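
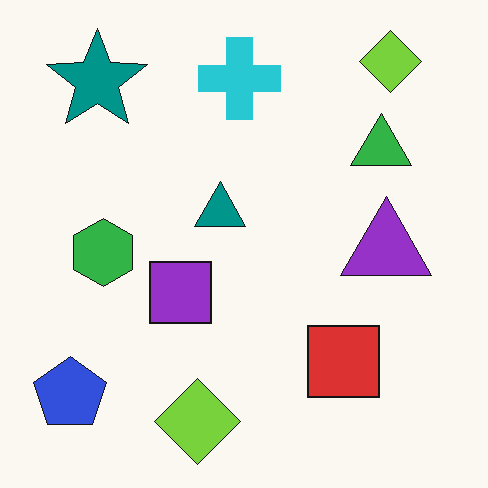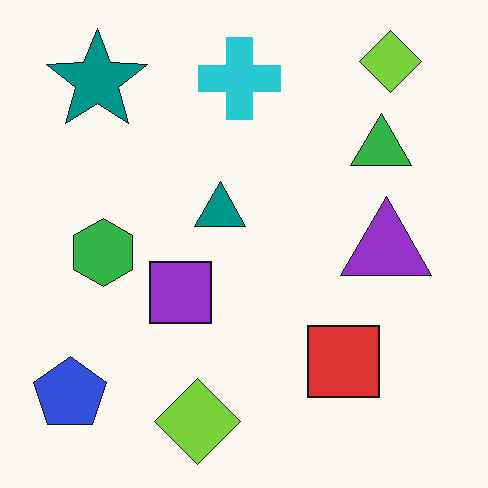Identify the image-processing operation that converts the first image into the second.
It was given moderate JPEG compression.

Blocky 8×8 compression artifacts appear around shape edges and the flat background shows ringing — characteristic JPEG degradation.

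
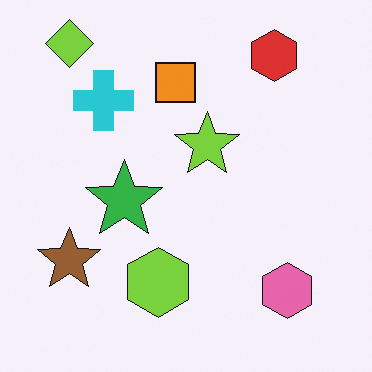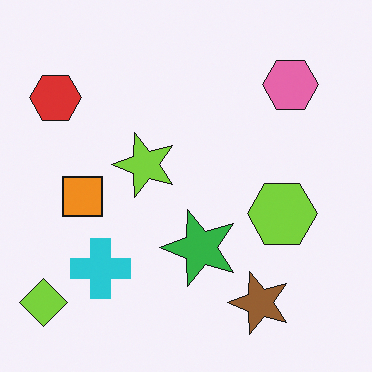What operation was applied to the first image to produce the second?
This is the original image rotated 90° counter-clockwise.

The lime diamond sits in the top-left of the first image and the bottom-left of the second — consistent with a whole-image 90° counter-clockwise rotation.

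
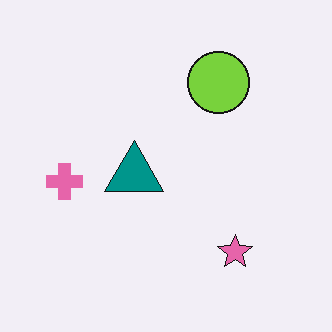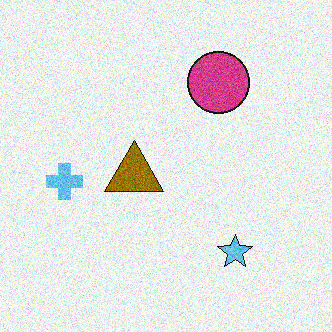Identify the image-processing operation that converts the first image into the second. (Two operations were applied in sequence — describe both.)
The transformation is: hue-shifted through roughly half the color wheel, then degraded with visible gaussian noise.

Every shape's color has rotated by the same amount around the hue wheel — a uniform hue shift. Random speckle covers the whole image, including the flat background.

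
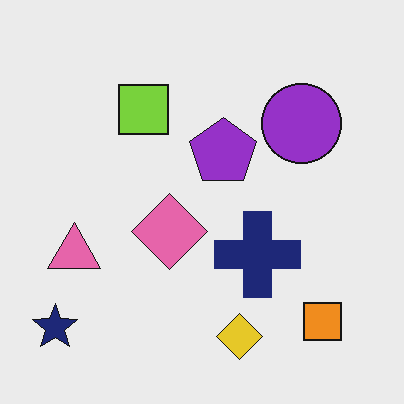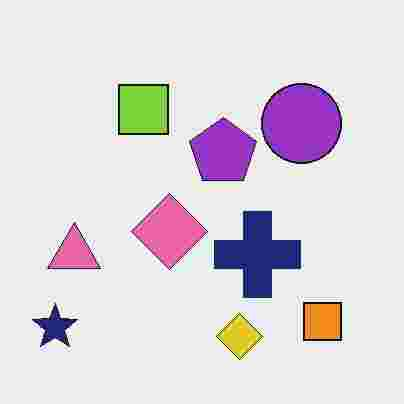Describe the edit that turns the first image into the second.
The image was degraded with heavy JPEG compression.

Blocky 8×8 compression artifacts appear around shape edges and the flat background shows ringing — characteristic JPEG degradation.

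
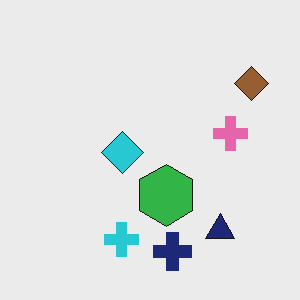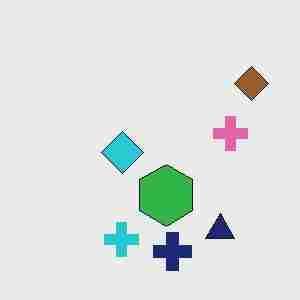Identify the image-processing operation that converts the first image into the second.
It was degraded with heavy JPEG compression.

Blocky 8×8 compression artifacts appear around shape edges and the flat background shows ringing — characteristic JPEG degradation.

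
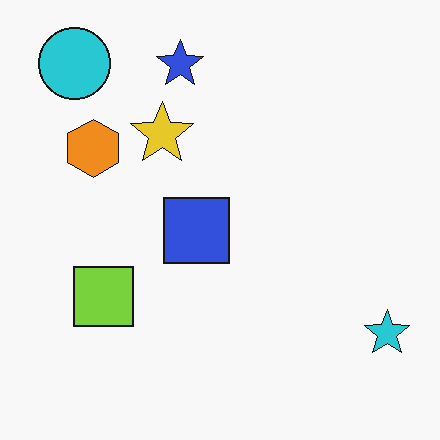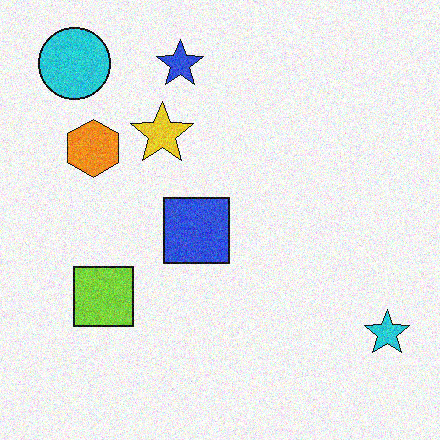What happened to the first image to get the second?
It was degraded with moderate additive noise.

Random speckle covers the whole image, including the flat background.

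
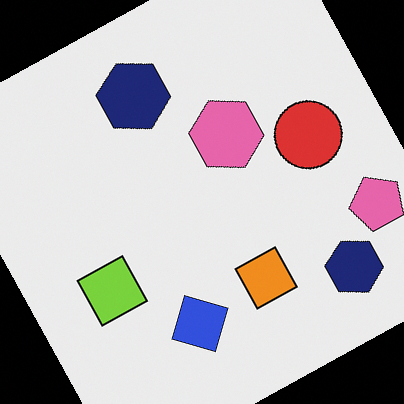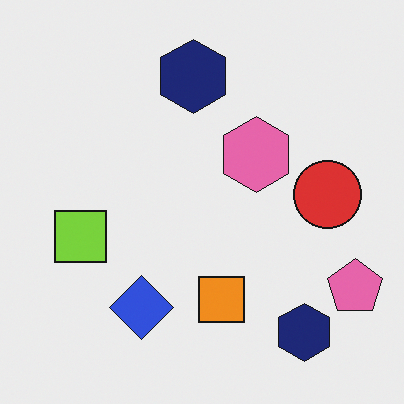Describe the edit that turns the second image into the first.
The first image is the second rotated counter-clockwise by a moderate amount.

Every shape is tilted by the same angle and the image corners show triangular fill wedges — a whole-image rotation by a non-right angle.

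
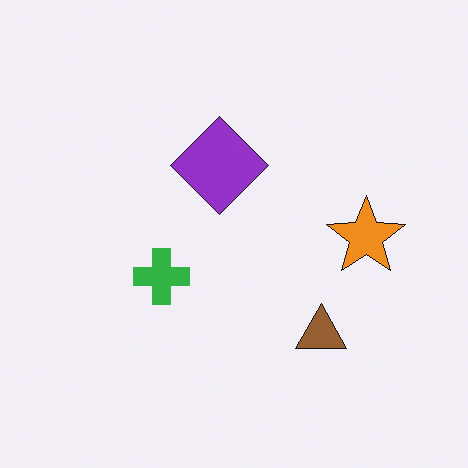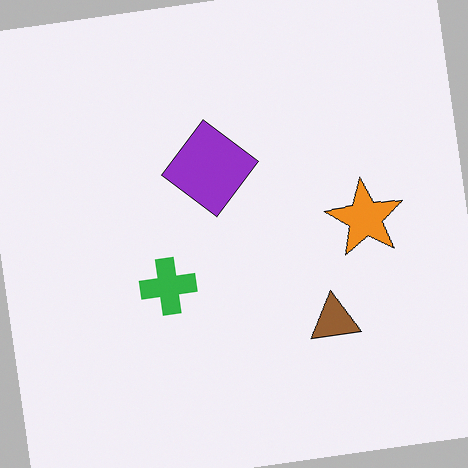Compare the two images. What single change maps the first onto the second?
The image was rotated counter-clockwise by a small amount.

Every shape is tilted by the same angle and the image corners show triangular fill wedges — a whole-image rotation by a non-right angle.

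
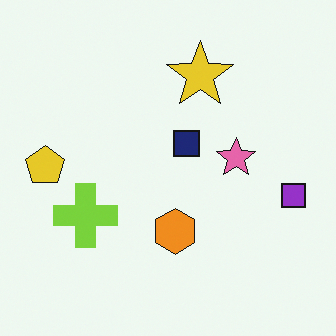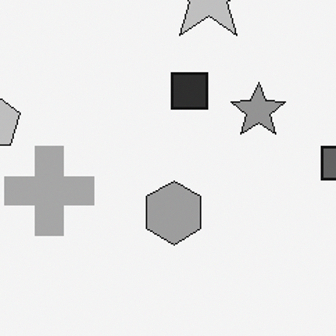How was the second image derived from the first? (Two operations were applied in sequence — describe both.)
It was cropped slightly and scaled back up, then converted to grayscale.

The visible shapes are larger and the field of view is narrower; shapes near the original edges may be partly or wholly outside the frame — a crop-and-rescale. All color is removed — every shape is now a shade of grey.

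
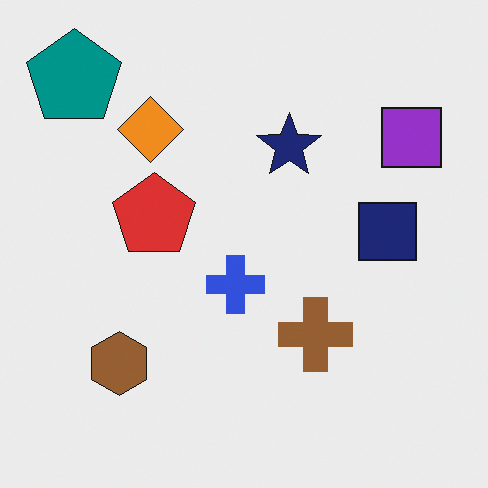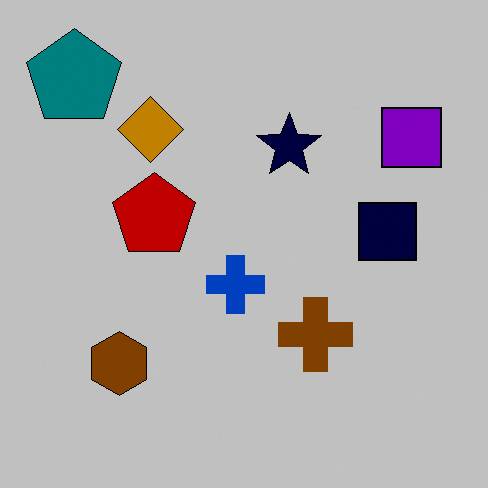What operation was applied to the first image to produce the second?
The image was aggressively posterized.

Each flat color has snapped to a coarser quantized level — most visibly, the near-white background has dropped to a flat grey.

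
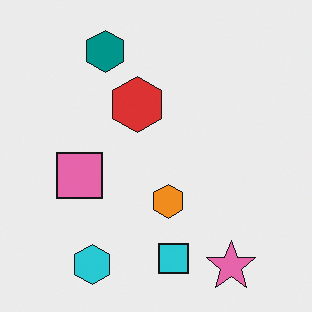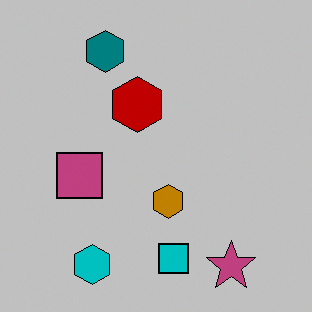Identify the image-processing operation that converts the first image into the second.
The transformation is: heavily posterized to just a handful of flat colors.

Each flat color has snapped to a coarser quantized level — most visibly, the near-white background has dropped to a flat grey.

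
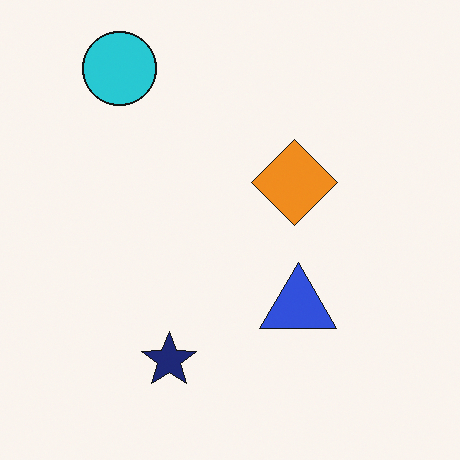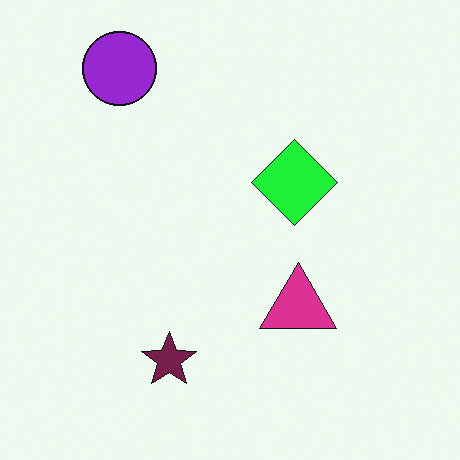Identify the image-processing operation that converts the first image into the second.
Hue-shifted through roughly a third of the color wheel.

Every shape's color has rotated by the same amount around the hue wheel — a uniform hue shift.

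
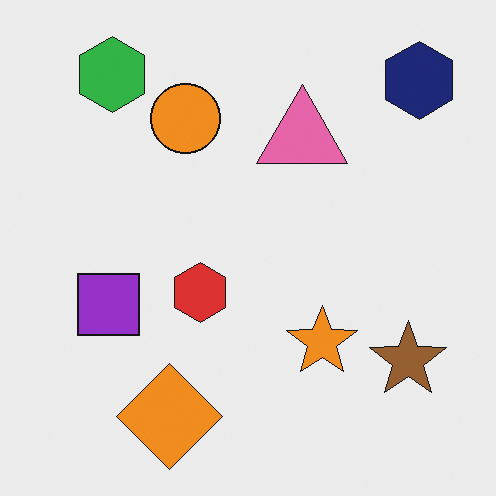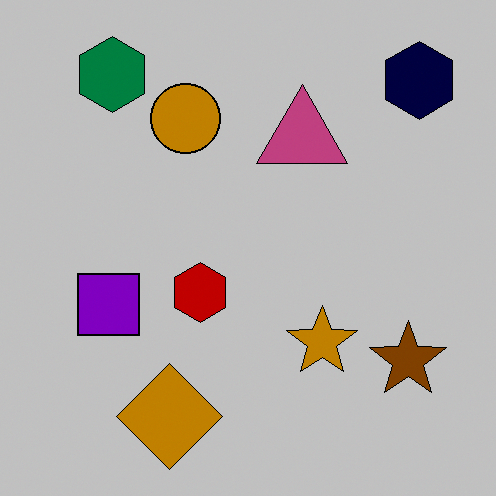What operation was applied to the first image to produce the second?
The second image is the first heavily posterized to just a handful of flat colors.

Each flat color has snapped to a coarser quantized level — most visibly, the near-white background has dropped to a flat grey.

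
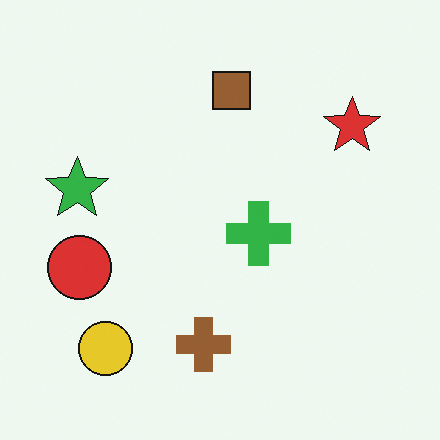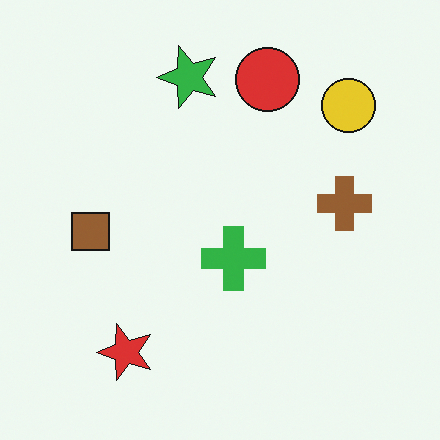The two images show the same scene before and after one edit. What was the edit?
The image was transposed (reflected across the top-left ↔ bottom-right diagonal).

Shapes have swapped their row and column positions — what was in the top-right is now in the bottom-left — a diagonal reflection.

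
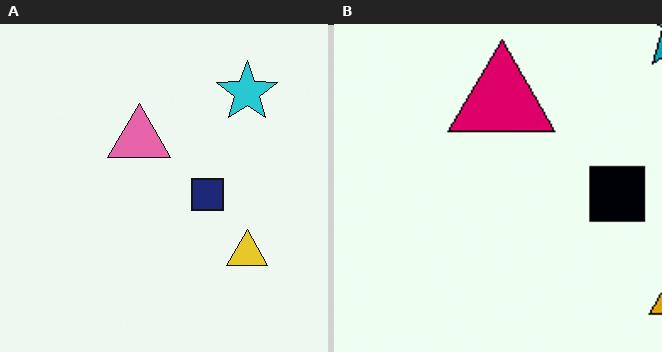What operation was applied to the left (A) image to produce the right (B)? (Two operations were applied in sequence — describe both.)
This is the original image given much higher contrast, then cropped tightly and scaled back up.

Tones are pushed away from mid-grey across the whole image — a global contrast change. The visible shapes are larger and the field of view is narrower; shapes near the original edges may be partly or wholly outside the frame — a crop-and-rescale.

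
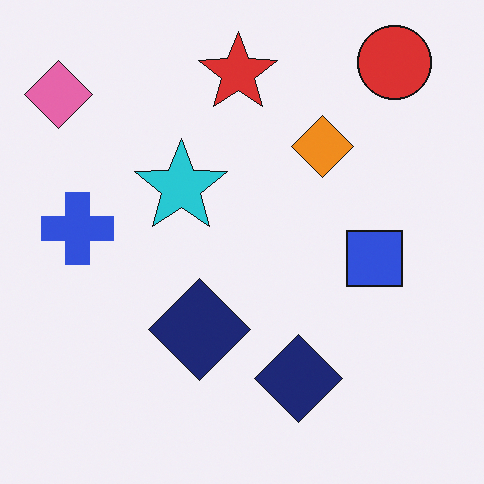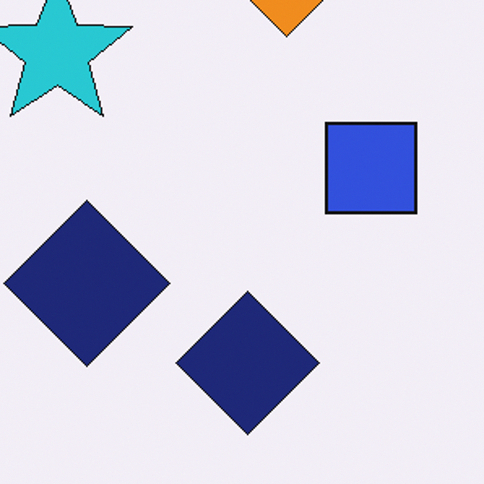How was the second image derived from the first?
It was cropped to a noticeably smaller region and rescaled.

The visible shapes are larger and the field of view is narrower; shapes near the original edges may be partly or wholly outside the frame — a crop-and-rescale.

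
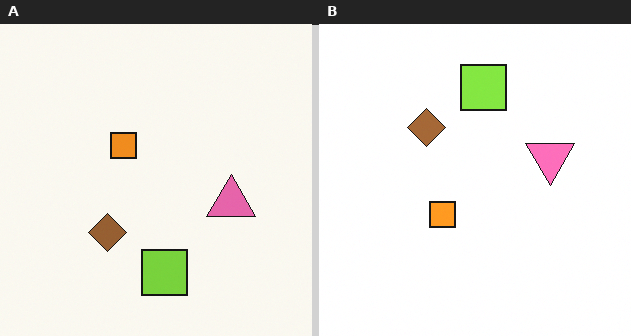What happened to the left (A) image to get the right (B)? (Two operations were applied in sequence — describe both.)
The right (B) image is the left (A) flipped vertically (top ↔ bottom), then brightened a little.

The lime square is in the bottom of the left (A) image and the top of the right (B) — shapes on opposite sides of the horizontal midline have swapped in a mirror flip. Every pixel — background and shapes alike — is uniformly brightened.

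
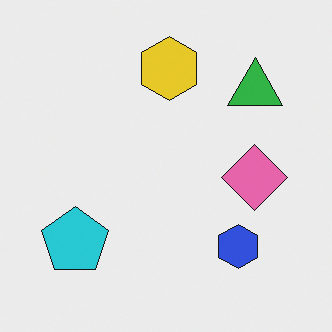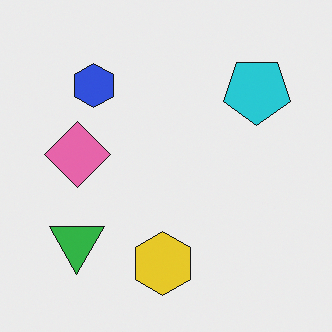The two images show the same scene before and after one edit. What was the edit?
This is the original image rotated 180°.

The cyan pentagon sits in the bottom-left of the first image and the top-right of the second — consistent with a whole-image 180° rotation.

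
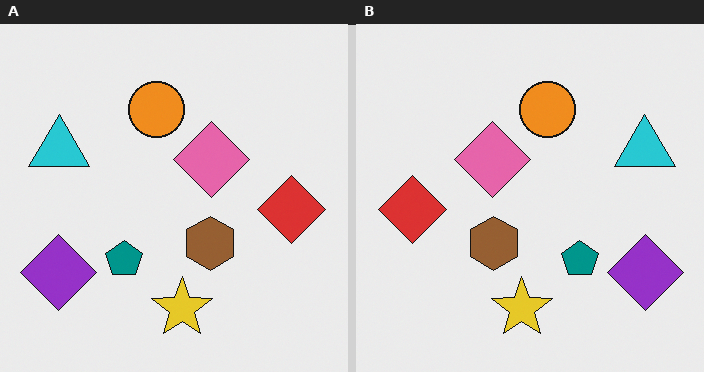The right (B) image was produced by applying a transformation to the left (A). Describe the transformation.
It was flipped horizontally (left ↔ right).

The red diamond is in the right of the left (A) image and the left of the right (B) — shapes on opposite sides of the vertical midline have swapped in a mirror flip.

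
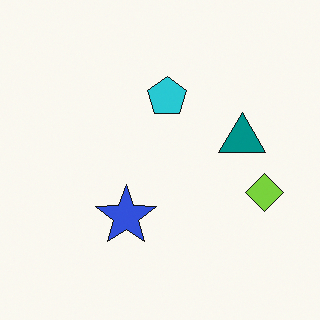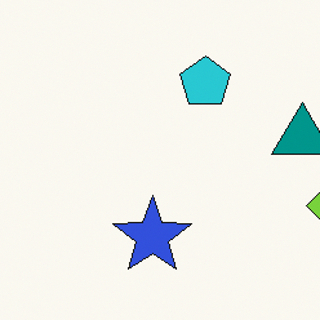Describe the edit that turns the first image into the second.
It was cropped slightly and scaled back up.

The visible shapes are larger and the field of view is narrower; shapes near the original edges may be partly or wholly outside the frame — a crop-and-rescale.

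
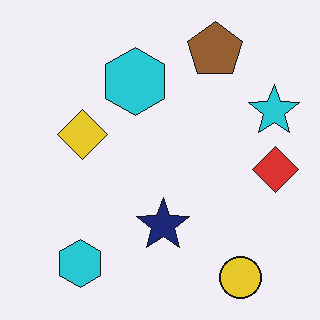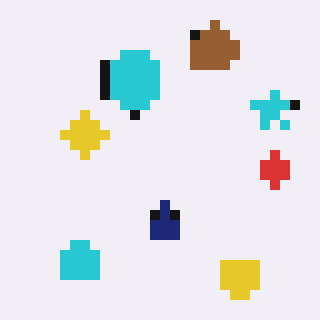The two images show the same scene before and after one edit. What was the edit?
The image was heavily pixelated into large blocks.

Shapes are reduced to large square blocks; fine edges and outlines are lost — a downscale-then-upscale (mosaic) effect.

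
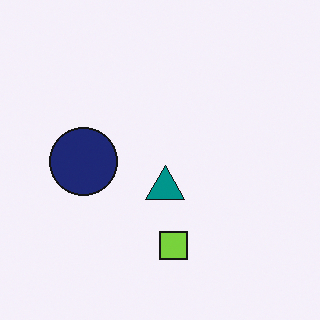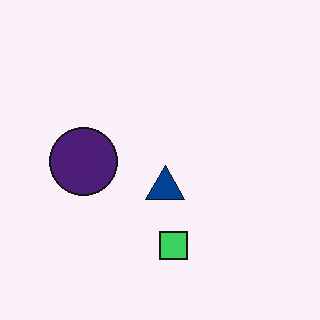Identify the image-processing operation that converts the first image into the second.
This is the original image hue-shifted by a small amount.

Every shape's color has rotated by the same amount around the hue wheel — a uniform hue shift.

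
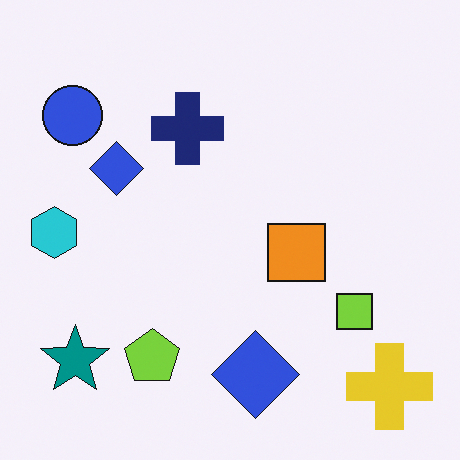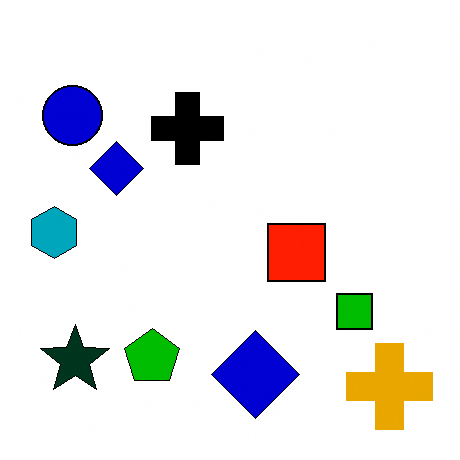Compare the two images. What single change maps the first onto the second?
Given much higher contrast.

Tones are pushed away from mid-grey across the whole image — a global contrast change.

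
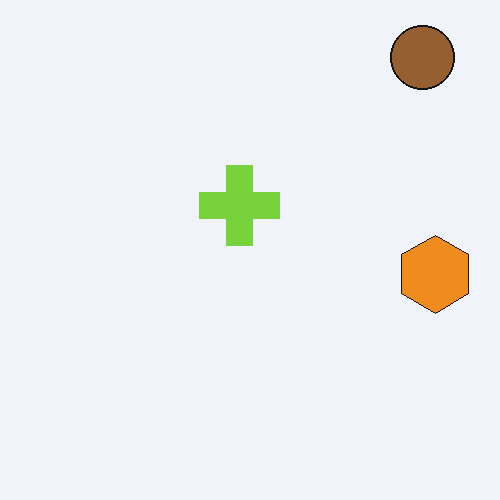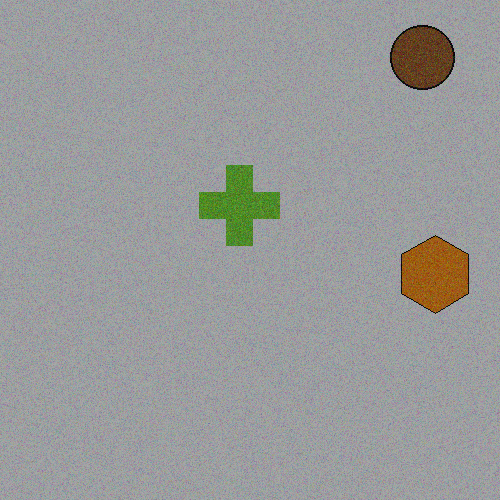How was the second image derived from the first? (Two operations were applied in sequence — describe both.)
The transformation is: degraded with moderate additive noise, then substantially darkened.

Random speckle covers the whole image, including the flat background. Every pixel — background and shapes alike — is uniformly darkened.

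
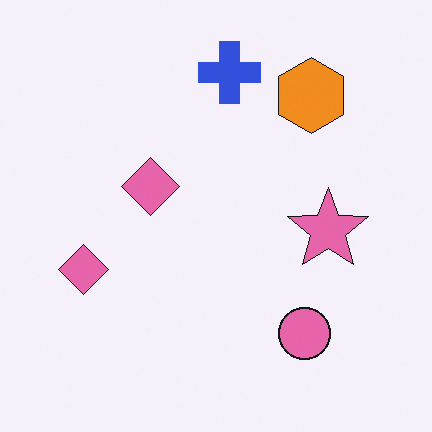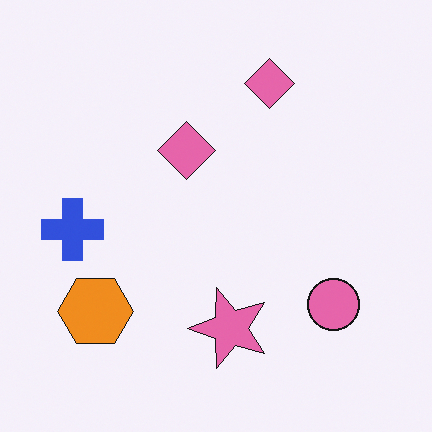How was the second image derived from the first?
The transformation is: transposed (reflected across the top-left ↔ bottom-right diagonal).

Shapes have swapped their row and column positions — what was in the top-right is now in the bottom-left — a diagonal reflection.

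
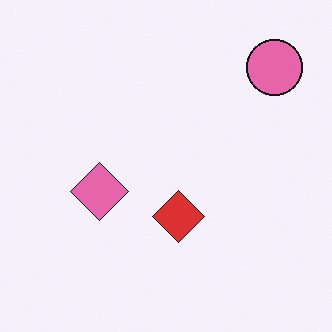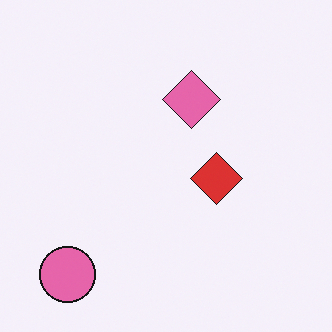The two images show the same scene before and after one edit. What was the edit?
This is the original image transposed (reflected across the top-left ↔ bottom-right diagonal).

Shapes have swapped their row and column positions — what was in the top-right is now in the bottom-left — a diagonal reflection.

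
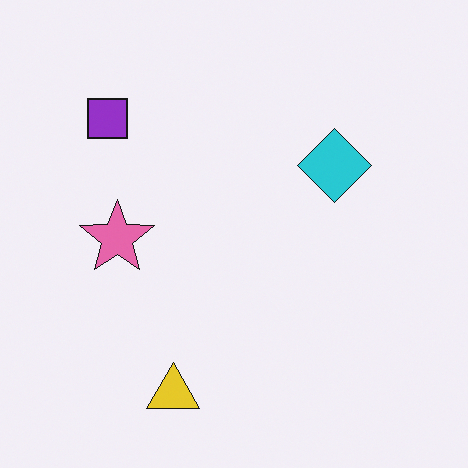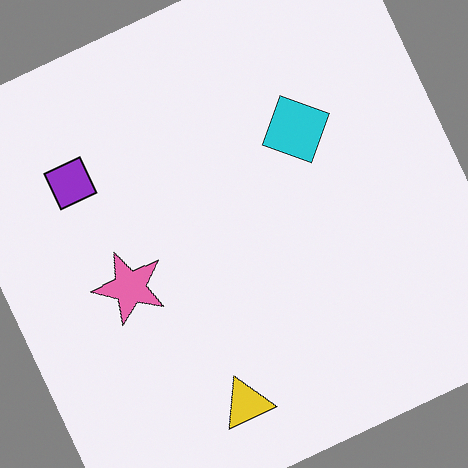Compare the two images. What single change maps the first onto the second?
This is the original image rotated counter-clockwise by a clearly visible amount.

Every shape is tilted by the same angle and the image corners show triangular fill wedges — a whole-image rotation by a non-right angle.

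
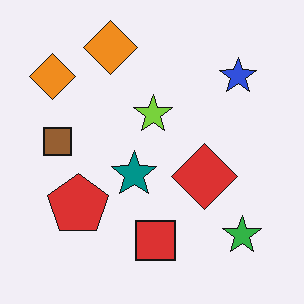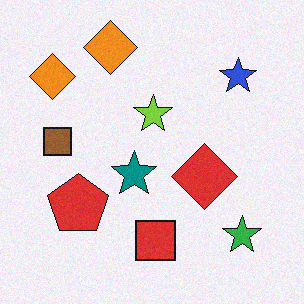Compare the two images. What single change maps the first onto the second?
The transformation is: degraded with light additive noise.

Random speckle covers the whole image, including the flat background.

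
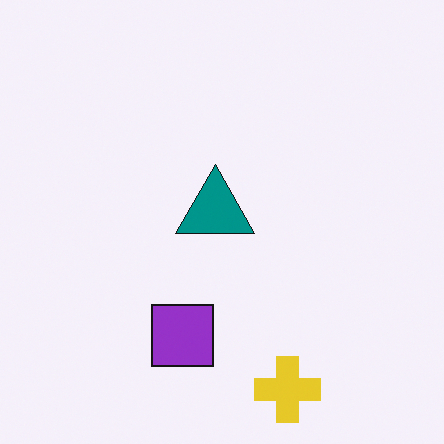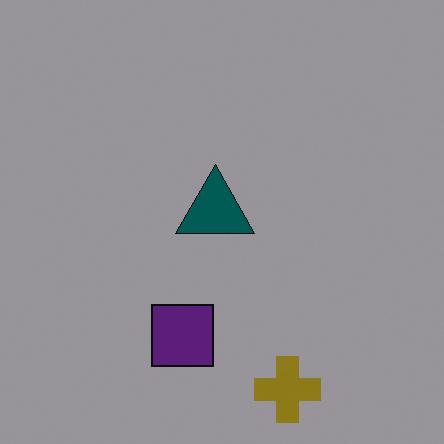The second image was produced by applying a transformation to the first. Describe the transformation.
It was darkened a lot.

Every pixel — background and shapes alike — is uniformly darkened.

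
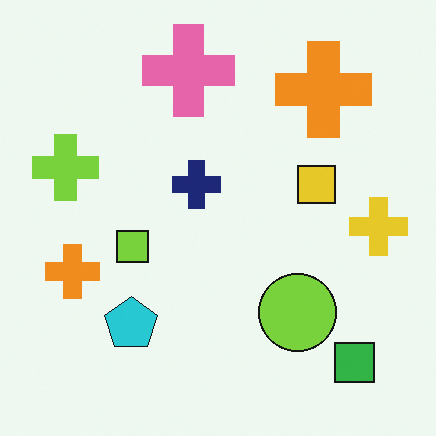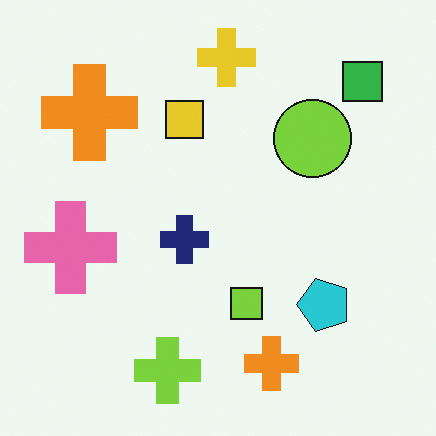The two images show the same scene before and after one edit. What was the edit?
The second image is the first rotated 90° counter-clockwise.

The green square sits in the bottom-right of the first image and the top-right of the second — consistent with a whole-image 90° counter-clockwise rotation.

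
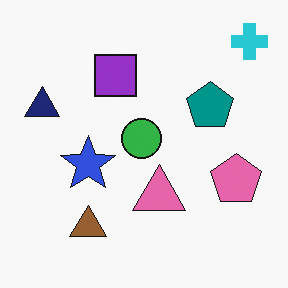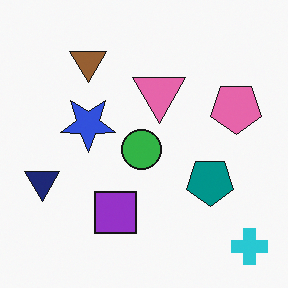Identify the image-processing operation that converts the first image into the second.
It was flipped vertically (top ↔ bottom).

The cyan cross is in the top-right of the first image and the bottom-right of the second — shapes on opposite sides of the horizontal midline have swapped in a mirror flip.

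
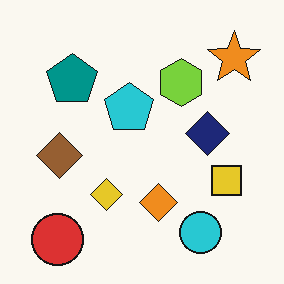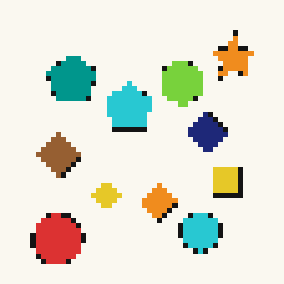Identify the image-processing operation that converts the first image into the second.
The image was mildly pixelated.

Shapes are reduced to large square blocks; fine edges and outlines are lost — a downscale-then-upscale (mosaic) effect.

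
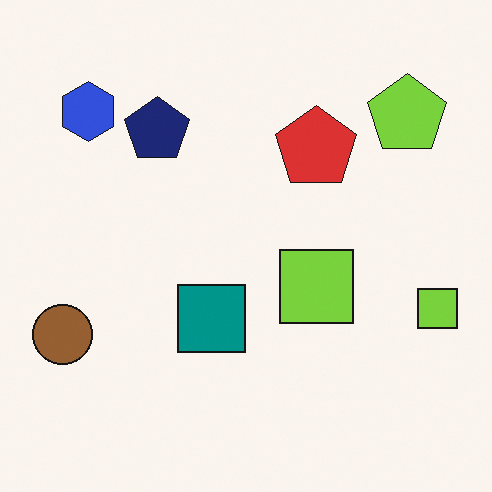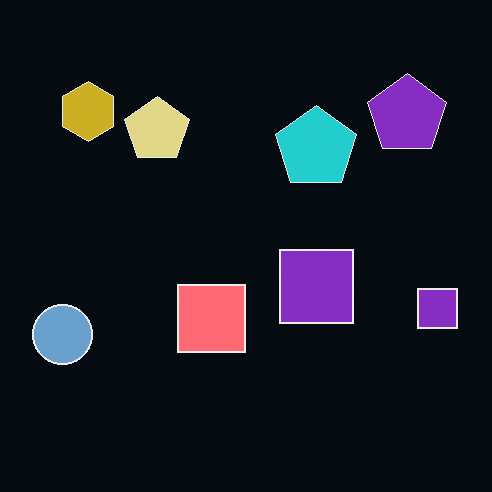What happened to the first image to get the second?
The transformation is: color-inverted (negative).

The light background has become dark and every shape's color is its complement — a photographic negative.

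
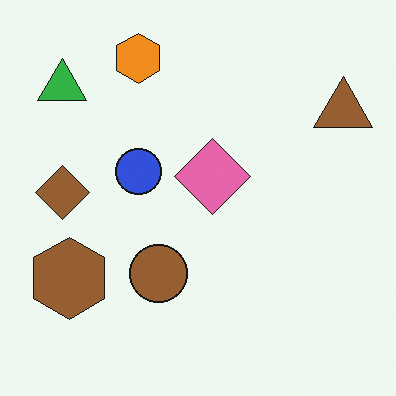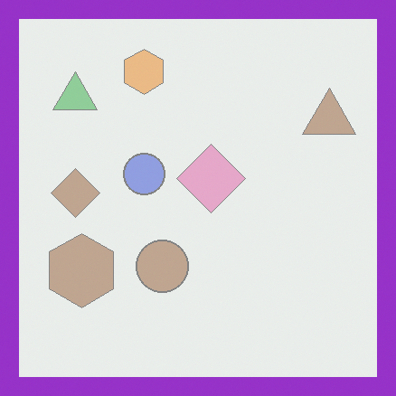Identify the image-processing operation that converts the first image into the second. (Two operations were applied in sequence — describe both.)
It was washed out (contrast reduced), then framed with a purple border.

Tones are pushed toward mid-grey across the whole image — a global contrast change. A solid purple frame runs around the edge of the second image, with the content slightly shrunk inside it.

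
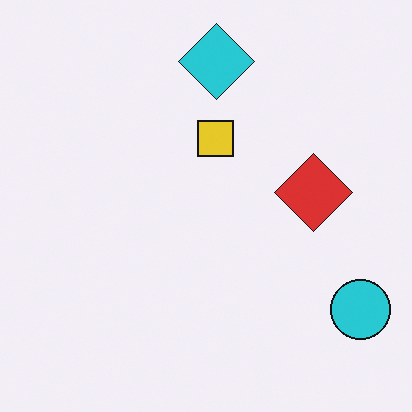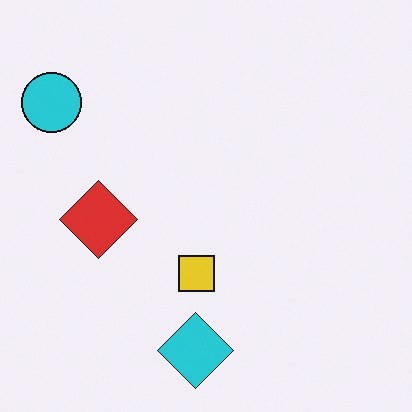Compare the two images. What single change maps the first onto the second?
The transformation is: rotated 180°.

The cyan circle sits in the bottom-right of the first image and the top-left of the second — consistent with a whole-image 180° rotation.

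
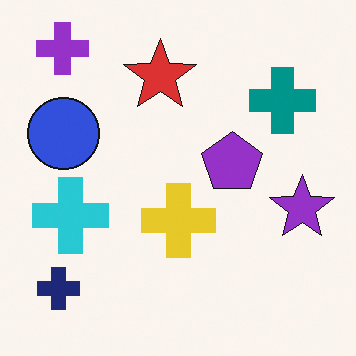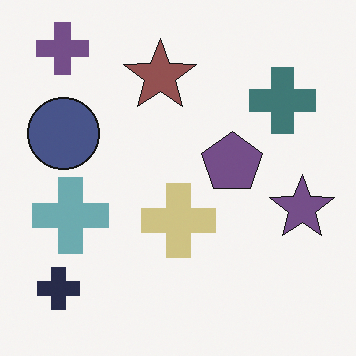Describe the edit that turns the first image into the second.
Made much more muted (saturation change).

All colors are more muted and greyish — a global saturation change.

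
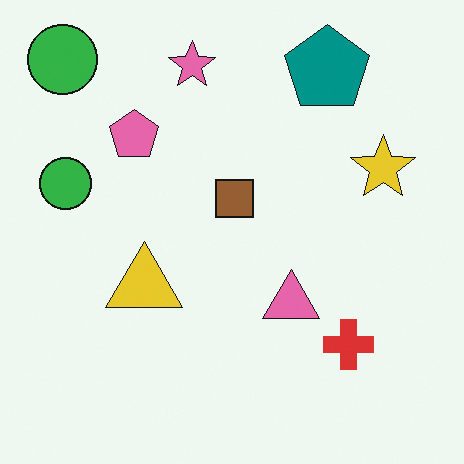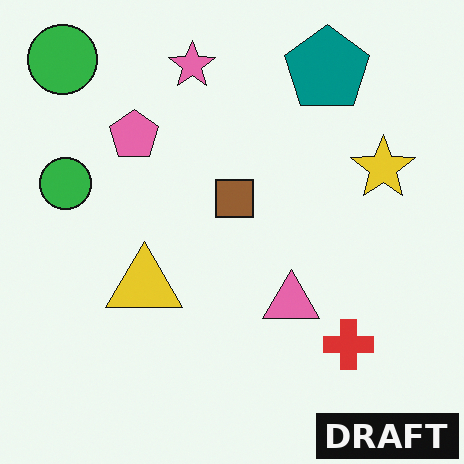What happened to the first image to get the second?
It was watermarked with the text "DRAFT" in the lower-right corner.

A dark label reading "DRAFT" appears in the lower-right corner.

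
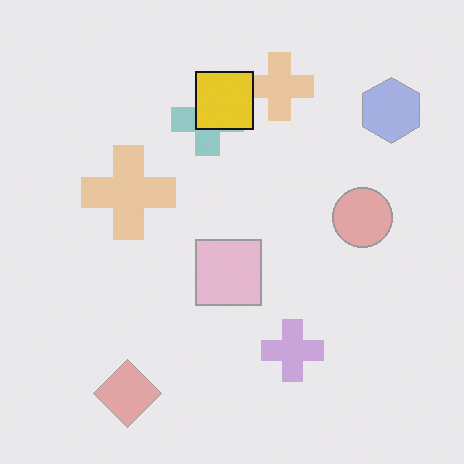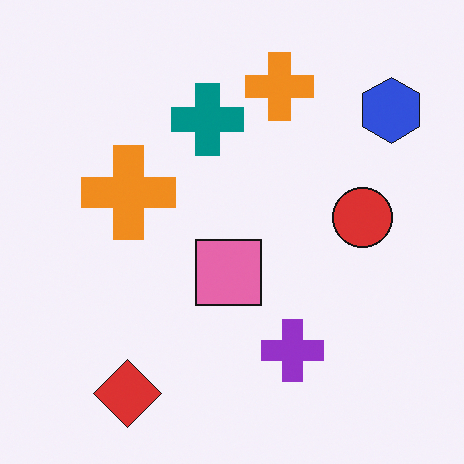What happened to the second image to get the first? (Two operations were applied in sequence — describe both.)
The first image is the second given much lower contrast, then overlaid with an additional yellow square.

Tones are pushed toward mid-grey across the whole image — a global contrast change. A yellow square appears in the first image that is absent from the second.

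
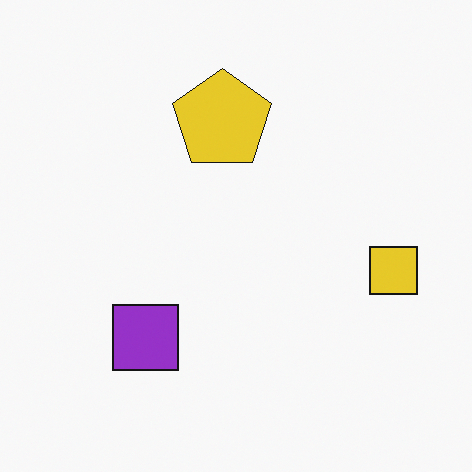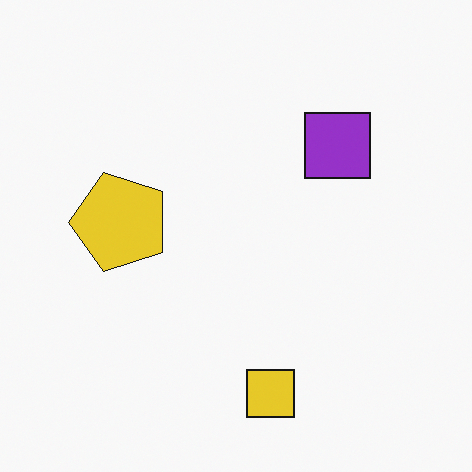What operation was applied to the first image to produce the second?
This is the original image transposed (reflected across the top-left ↔ bottom-right diagonal).

Shapes have swapped their row and column positions — what was in the top-right is now in the bottom-left — a diagonal reflection.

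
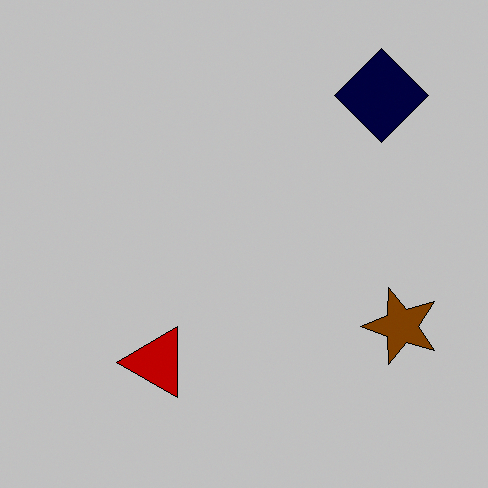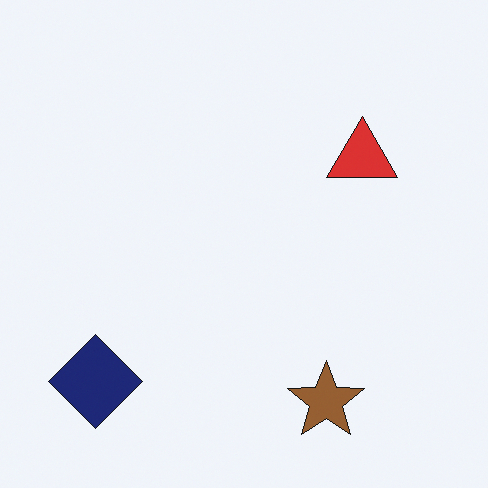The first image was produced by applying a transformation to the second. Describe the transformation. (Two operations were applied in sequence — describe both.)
Heavily posterized to just a handful of flat colors, then transposed (reflected across the top-left ↔ bottom-right diagonal).

Each flat color has snapped to a coarser quantized level — most visibly, the near-white background has dropped to a flat grey. Shapes have swapped their row and column positions — what was in the top-right is now in the bottom-left — a diagonal reflection.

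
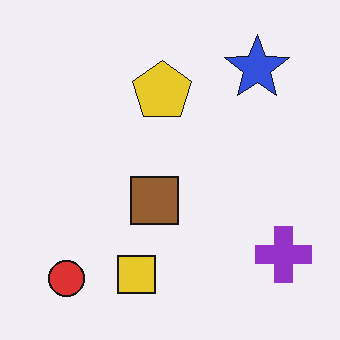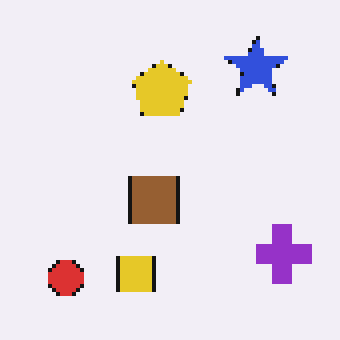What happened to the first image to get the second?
The transformation is: lightly pixelated (a mild mosaic effect).

Shapes are reduced to large square blocks; fine edges and outlines are lost — a downscale-then-upscale (mosaic) effect.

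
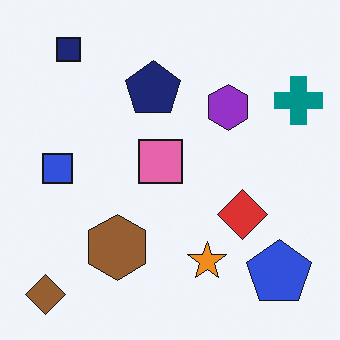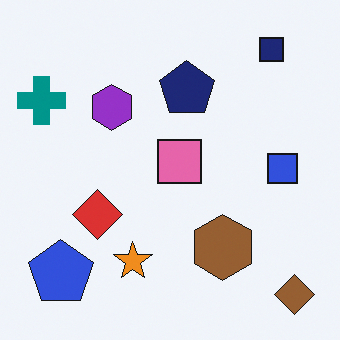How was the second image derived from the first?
The second image is the first flipped horizontally (left ↔ right).

The teal cross is in the top-right of the first image and the top-left of the second — shapes on opposite sides of the vertical midline have swapped in a mirror flip.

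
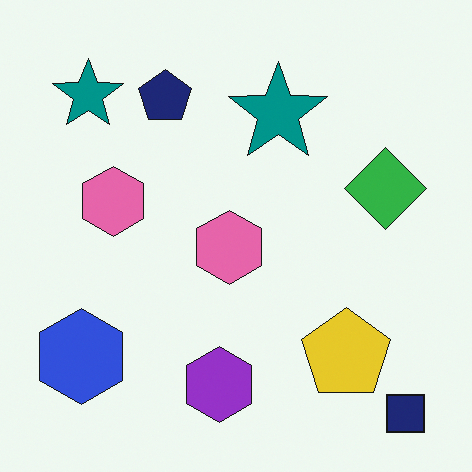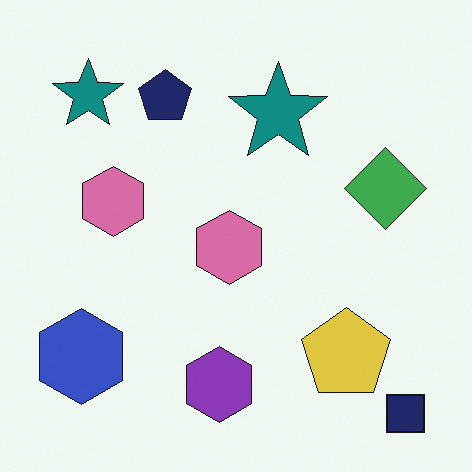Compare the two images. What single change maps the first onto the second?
Slightly desaturated.

All colors are more muted and greyish — a global saturation change.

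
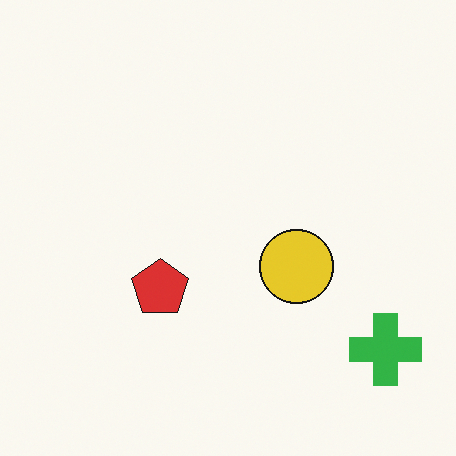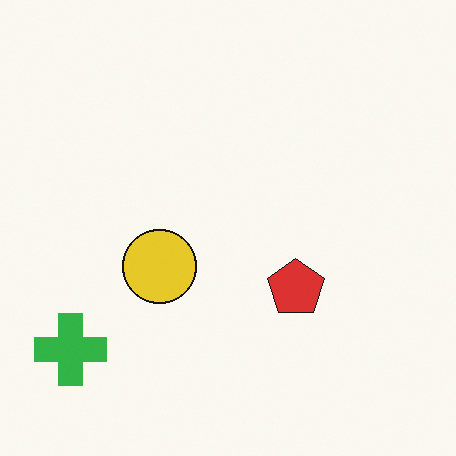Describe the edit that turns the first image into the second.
This is the original image flipped horizontally (left ↔ right).

The green cross is in the bottom-right of the first image and the bottom-left of the second — shapes on opposite sides of the vertical midline have swapped in a mirror flip.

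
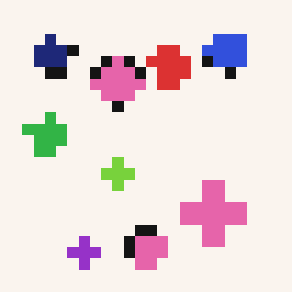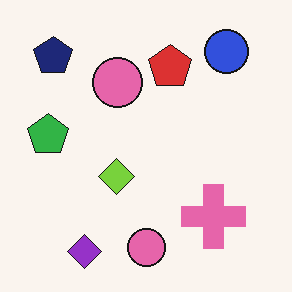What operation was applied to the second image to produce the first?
The transformation is: coarsely pixelated.

Shapes are reduced to large square blocks; fine edges and outlines are lost — a downscale-then-upscale (mosaic) effect.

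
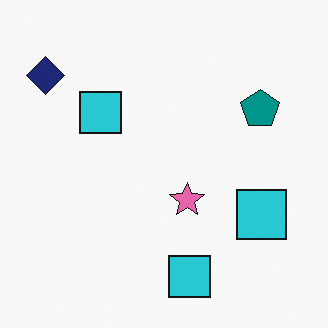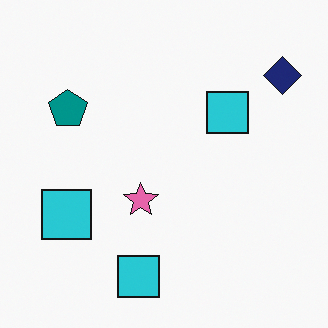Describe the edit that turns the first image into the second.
This is the original image flipped horizontally (left ↔ right).

The navy diamond is in the top-left of the first image and the top-right of the second — shapes on opposite sides of the vertical midline have swapped in a mirror flip.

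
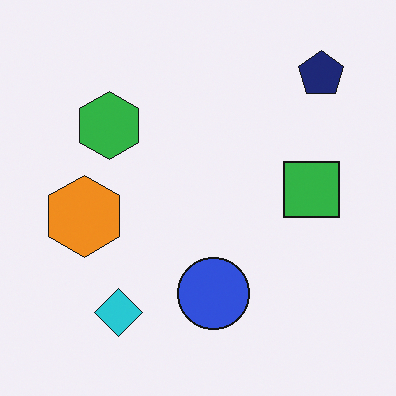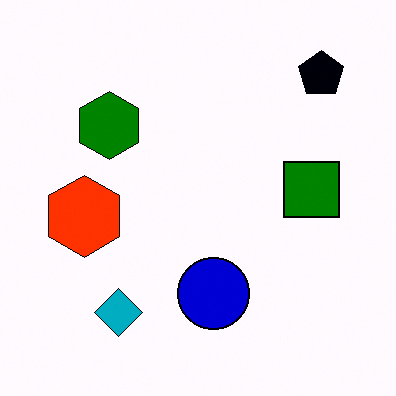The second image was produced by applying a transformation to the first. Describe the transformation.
The second image is the first boosted in contrast.

Tones are pushed away from mid-grey across the whole image — a global contrast change.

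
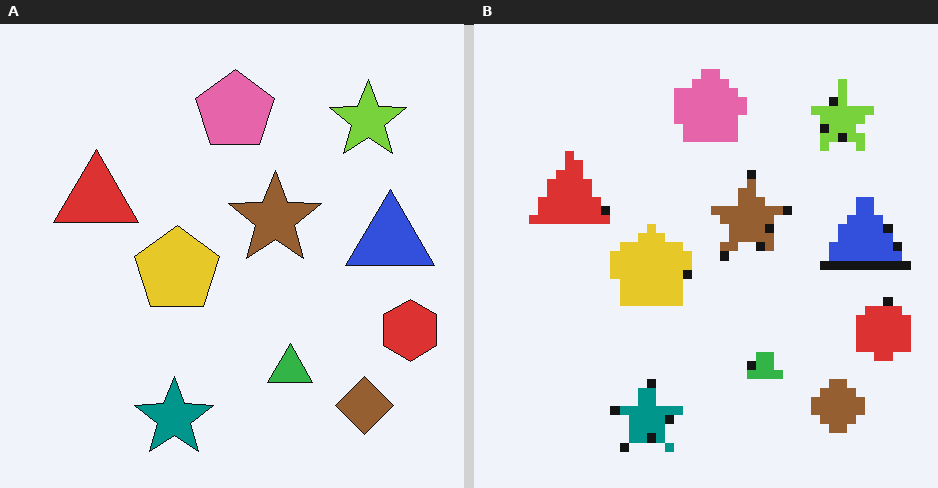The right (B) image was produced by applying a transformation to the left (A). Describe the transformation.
It was coarsely pixelated.

Shapes are reduced to large square blocks; fine edges and outlines are lost — a downscale-then-upscale (mosaic) effect.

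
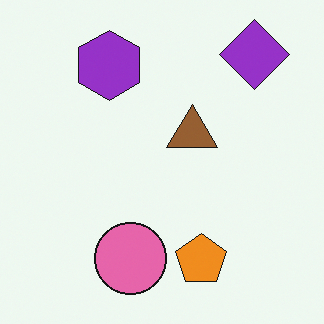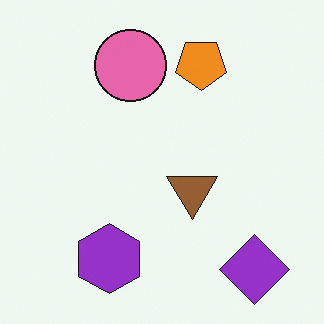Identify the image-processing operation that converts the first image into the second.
The image was flipped vertically (top ↔ bottom).

The purple diamond is in the top-right of the first image and the bottom-right of the second — shapes on opposite sides of the horizontal midline have swapped in a mirror flip.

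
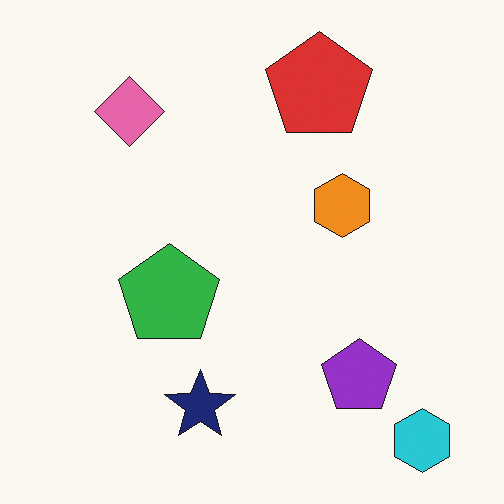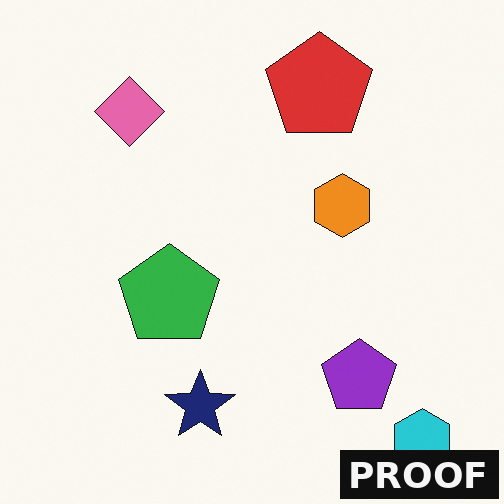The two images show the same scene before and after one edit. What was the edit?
The transformation is: watermarked with the text "PROOF" in the lower-right corner.

A dark label reading "PROOF" appears in the lower-right corner.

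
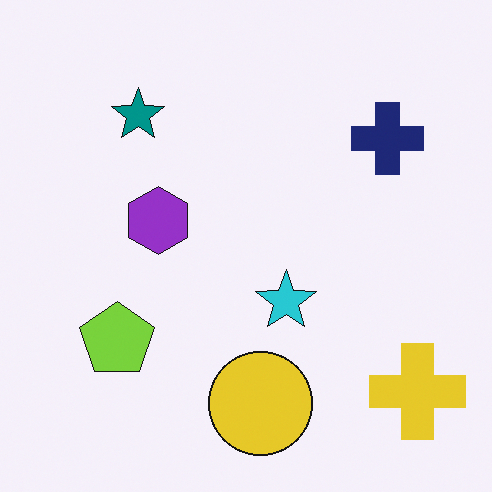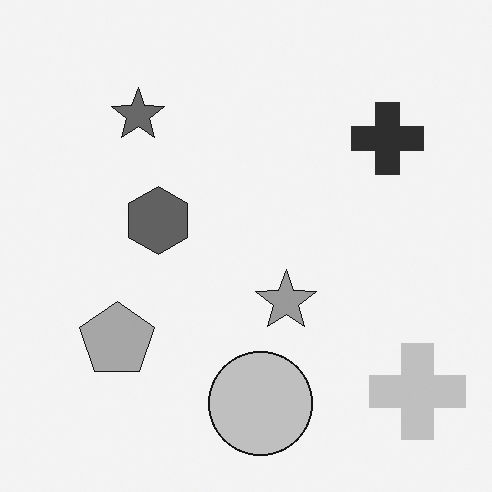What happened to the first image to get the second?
The transformation is: converted to grayscale.

All color is removed — every shape is now a shade of grey.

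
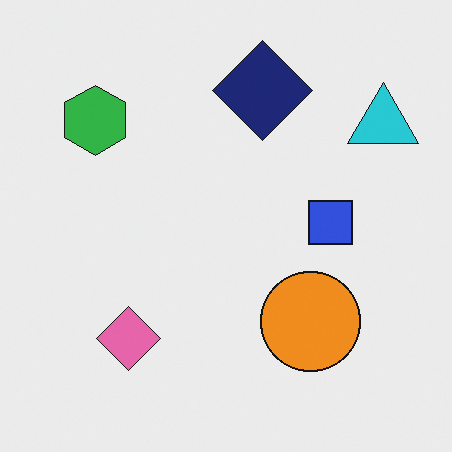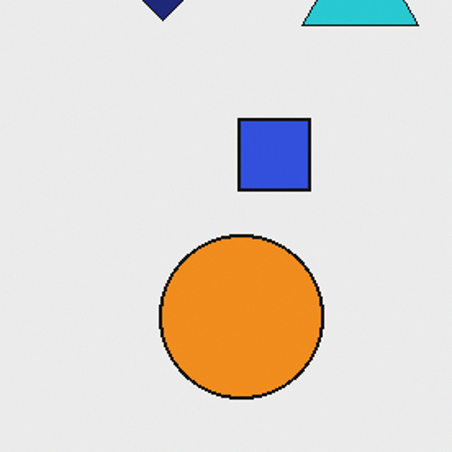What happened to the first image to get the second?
It was cropped tightly and scaled back up.

The visible shapes are larger and the field of view is narrower; shapes near the original edges may be partly or wholly outside the frame — a crop-and-rescale.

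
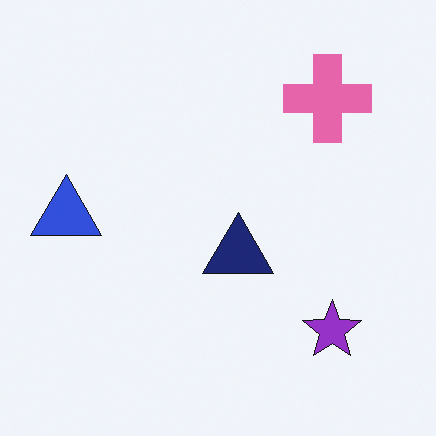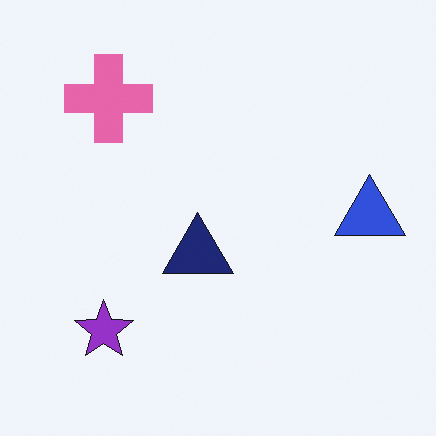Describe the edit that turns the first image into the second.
Flipped horizontally (left ↔ right).

The blue triangle is in the left of the first image and the right of the second — shapes on opposite sides of the vertical midline have swapped in a mirror flip.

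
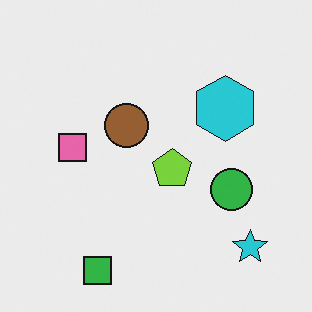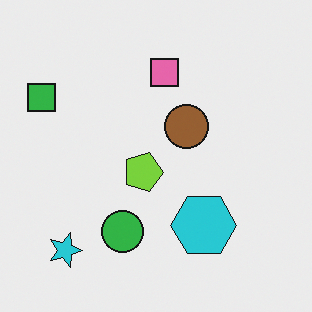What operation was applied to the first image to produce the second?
The transformation is: rotated 90° clockwise.

The cyan star sits in the bottom-right of the first image and the bottom-left of the second — consistent with a whole-image 90° clockwise rotation.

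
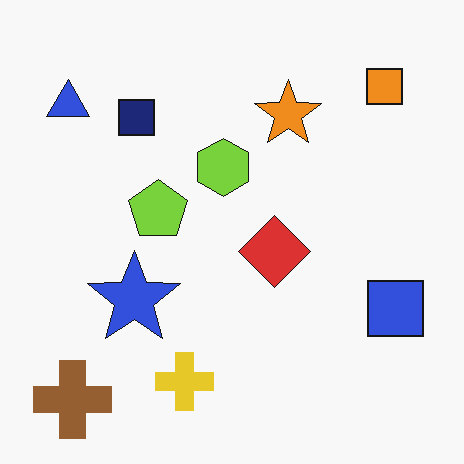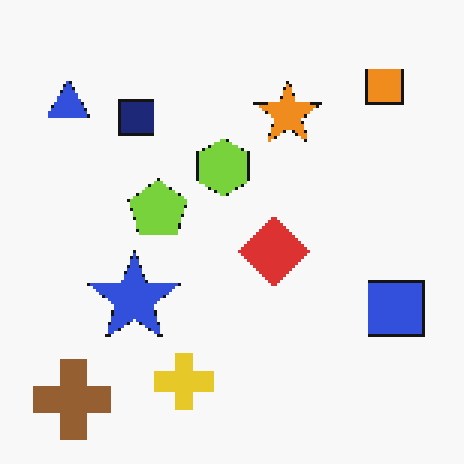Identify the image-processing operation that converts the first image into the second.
This is the original image lightly pixelated (a mild mosaic effect).

Shapes are reduced to large square blocks; fine edges and outlines are lost — a downscale-then-upscale (mosaic) effect.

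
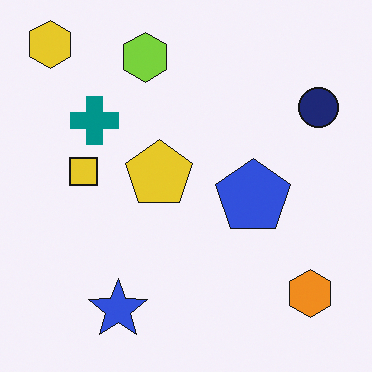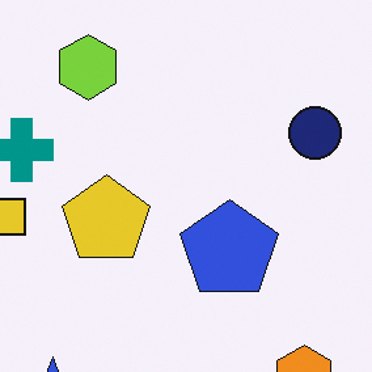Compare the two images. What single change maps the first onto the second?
The second image is the first cropped to a modestly smaller region and rescaled.

The visible shapes are larger and the field of view is narrower; shapes near the original edges may be partly or wholly outside the frame — a crop-and-rescale.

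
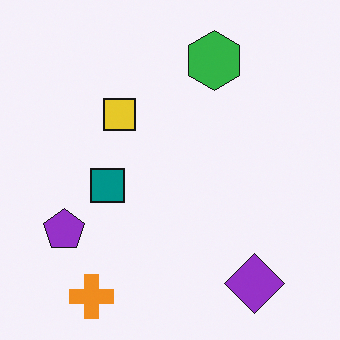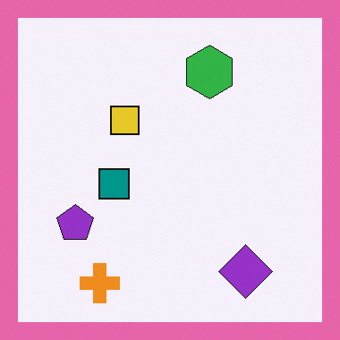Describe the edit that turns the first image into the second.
It was framed with a pink border.

A solid pink frame runs around the edge of the second image, with the content slightly shrunk inside it.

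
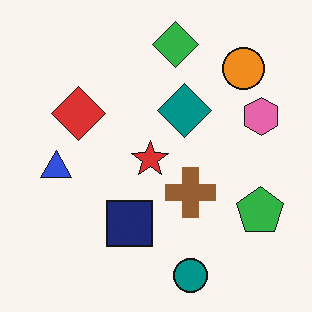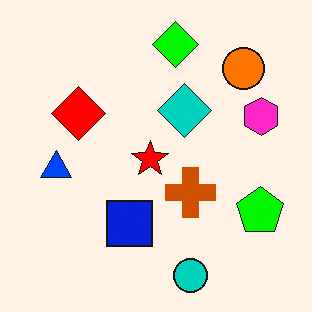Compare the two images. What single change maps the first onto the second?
Heavily oversaturated.

All colors are more vivid — a global saturation change.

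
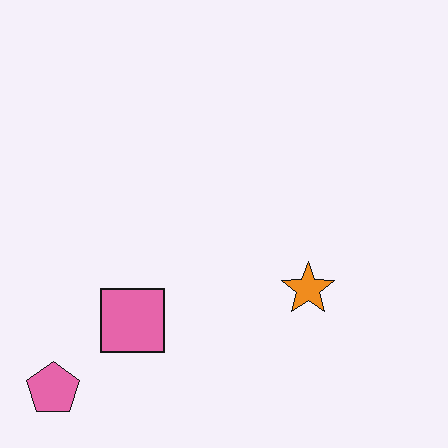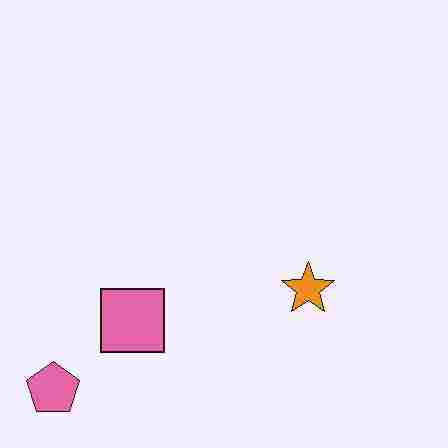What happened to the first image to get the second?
Degraded with heavy JPEG compression.

Blocky 8×8 compression artifacts appear around shape edges and the flat background shows ringing — characteristic JPEG degradation.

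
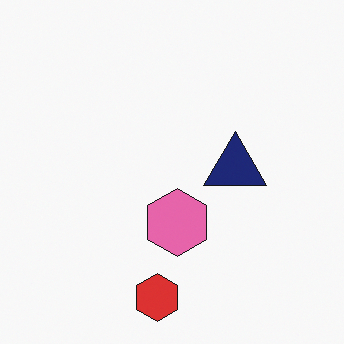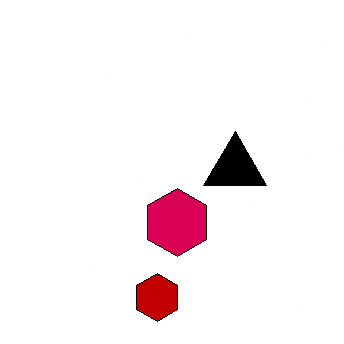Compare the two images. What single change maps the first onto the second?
Given much higher contrast.

Tones are pushed away from mid-grey across the whole image — a global contrast change.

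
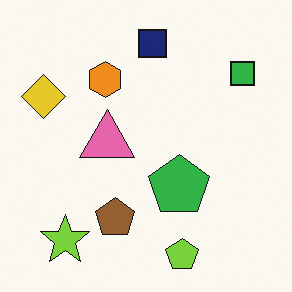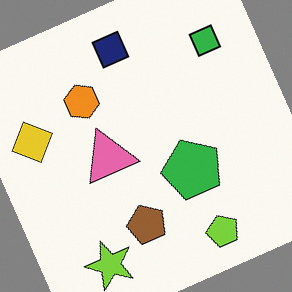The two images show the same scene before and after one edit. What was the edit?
The transformation is: rotated counter-clockwise by a moderate amount.

Every shape is tilted by the same angle and the image corners show triangular fill wedges — a whole-image rotation by a non-right angle.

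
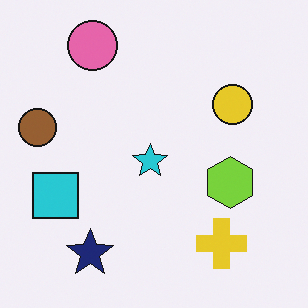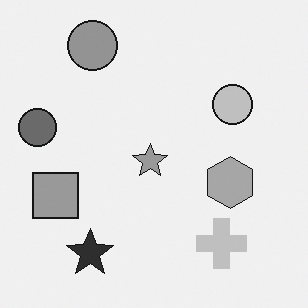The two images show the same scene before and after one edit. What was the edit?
It was converted to grayscale.

All color is removed — every shape is now a shade of grey.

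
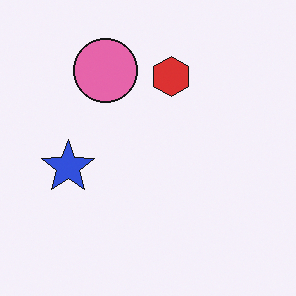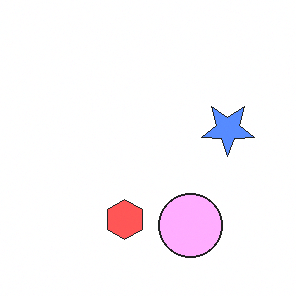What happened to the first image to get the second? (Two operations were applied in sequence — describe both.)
The second image is the first noticeably brightened, then rotated 180°.

Every pixel — background and shapes alike — is uniformly brightened. The pink circle sits in the top of the first image and the bottom of the second — consistent with a whole-image 180° rotation.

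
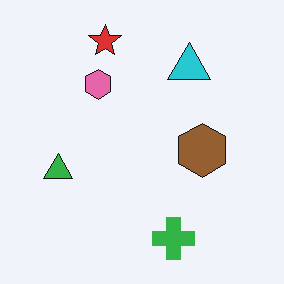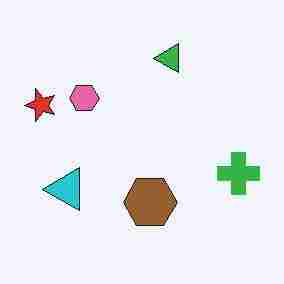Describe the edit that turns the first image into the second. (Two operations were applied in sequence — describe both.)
This is the original image heavily JPEG-compressed with obvious blocking artifacts, then transposed (reflected across the top-left ↔ bottom-right diagonal).

Blocky 8×8 compression artifacts appear around shape edges and the flat background shows ringing — characteristic JPEG degradation. Shapes have swapped their row and column positions — what was in the top-right is now in the bottom-left — a diagonal reflection.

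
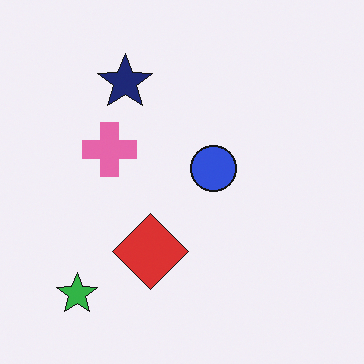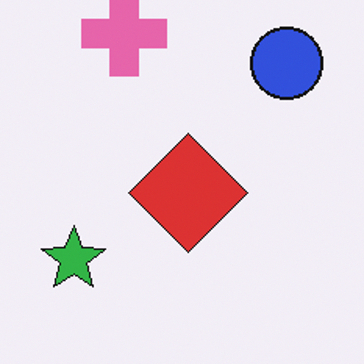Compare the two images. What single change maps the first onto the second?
The image was cropped to a modestly smaller region and rescaled.

The visible shapes are larger and the field of view is narrower; shapes near the original edges may be partly or wholly outside the frame — a crop-and-rescale.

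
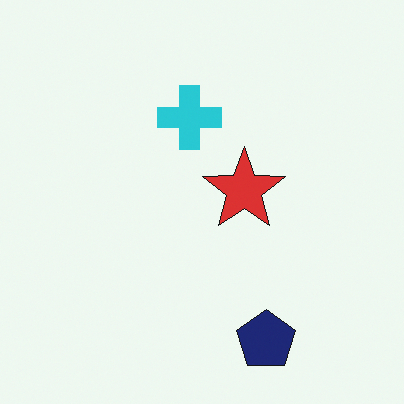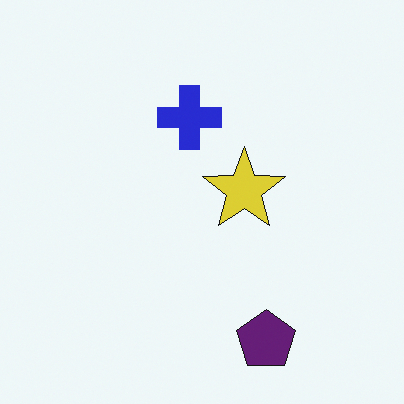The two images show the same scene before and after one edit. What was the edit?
The second image is the first hue-shifted slightly.

Every shape's color has rotated by the same amount around the hue wheel — a uniform hue shift.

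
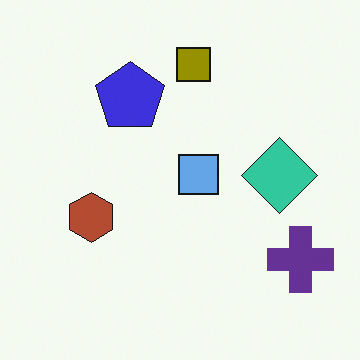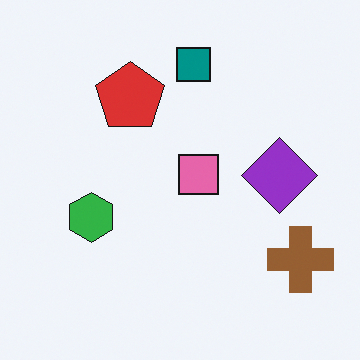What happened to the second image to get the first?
The first image is the second hue-shifted through roughly half the color wheel.

Every shape's color has rotated by the same amount around the hue wheel — a uniform hue shift.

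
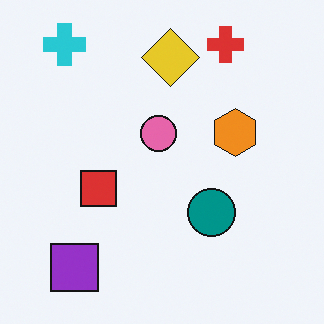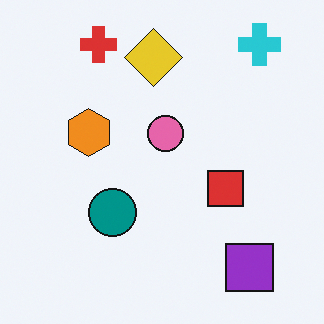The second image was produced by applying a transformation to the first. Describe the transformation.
Flipped horizontally (left ↔ right).

The cyan cross is in the top-left of the first image and the top-right of the second — shapes on opposite sides of the vertical midline have swapped in a mirror flip.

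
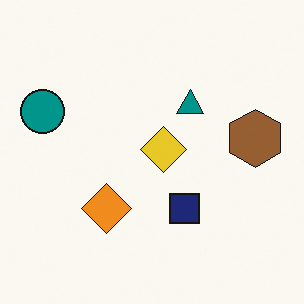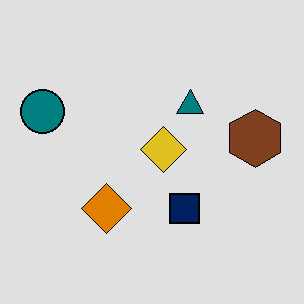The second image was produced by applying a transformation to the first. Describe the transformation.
The transformation is: posterized to a reduced palette.

Each flat color has snapped to a coarser quantized level — most visibly, the near-white background has dropped to a flat grey.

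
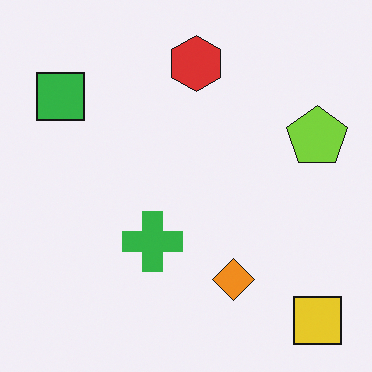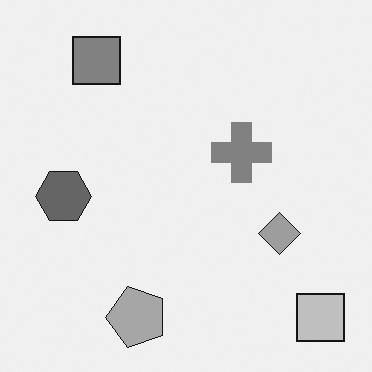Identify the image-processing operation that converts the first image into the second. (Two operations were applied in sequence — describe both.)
The transformation is: transposed (reflected across the top-left ↔ bottom-right diagonal), then converted to grayscale.

Shapes have swapped their row and column positions — what was in the top-right is now in the bottom-left — a diagonal reflection. All color is removed — every shape is now a shade of grey.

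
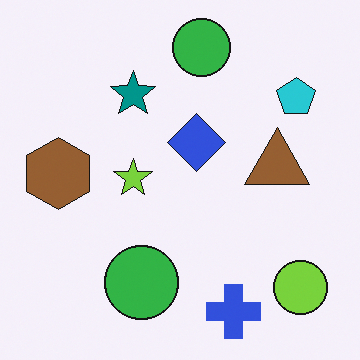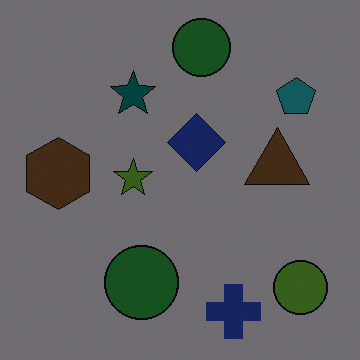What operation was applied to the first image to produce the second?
It was noticeably darkened.

Every pixel — background and shapes alike — is uniformly darkened.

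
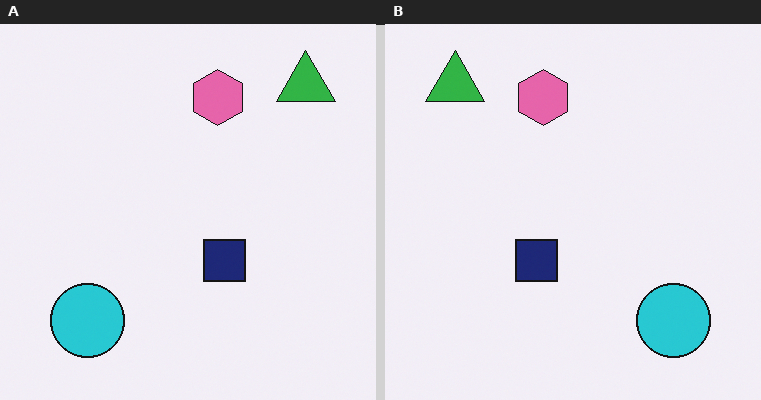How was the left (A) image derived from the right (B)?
The image was flipped horizontally (left ↔ right).

The green triangle is in the top-left of the right (B) image and the top-right of the left (A) — shapes on opposite sides of the vertical midline have swapped in a mirror flip.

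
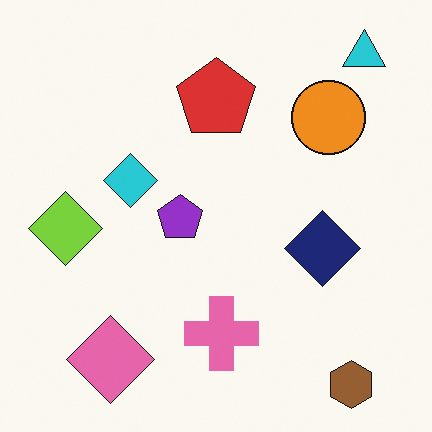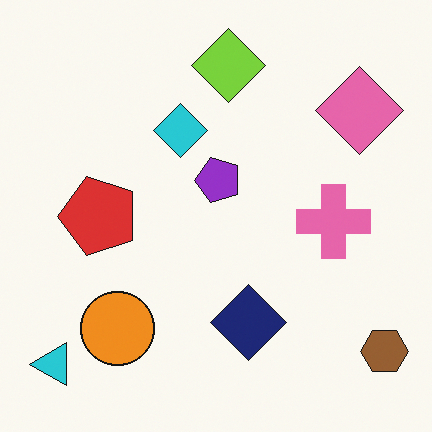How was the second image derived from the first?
The image was transposed (reflected across the top-left ↔ bottom-right diagonal).

Shapes have swapped their row and column positions — what was in the top-right is now in the bottom-left — a diagonal reflection.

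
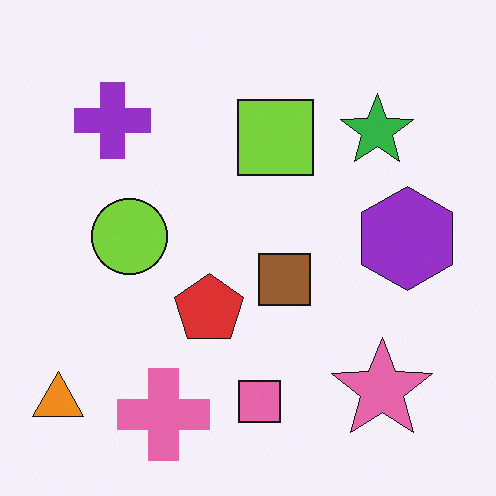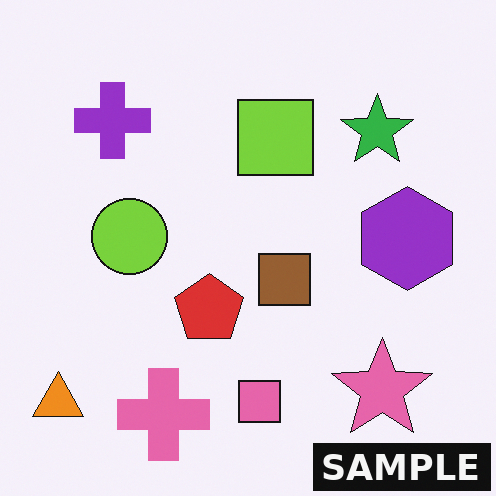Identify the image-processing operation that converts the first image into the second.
Watermarked with the text "SAMPLE" in the lower-right corner.

A dark label reading "SAMPLE" appears in the lower-right corner.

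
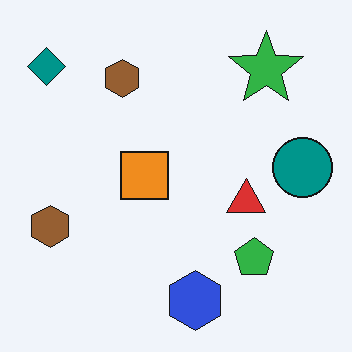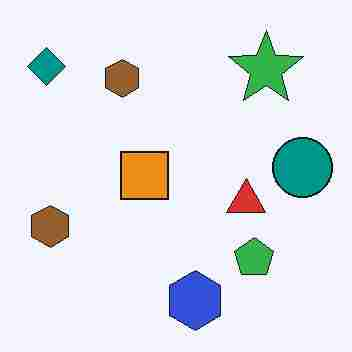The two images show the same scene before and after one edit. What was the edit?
It was degraded with heavy JPEG compression.

Blocky 8×8 compression artifacts appear around shape edges and the flat background shows ringing — characteristic JPEG degradation.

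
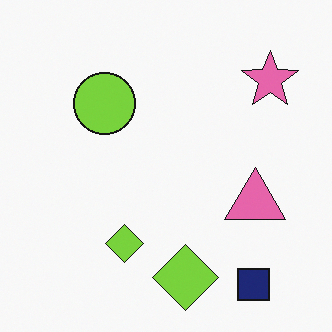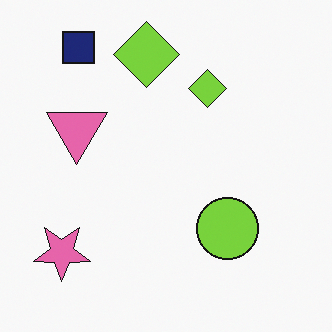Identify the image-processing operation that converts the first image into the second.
The transformation is: rotated 180°.

The navy square sits in the bottom-right of the first image and the top-left of the second — consistent with a whole-image 180° rotation.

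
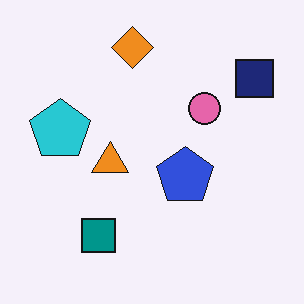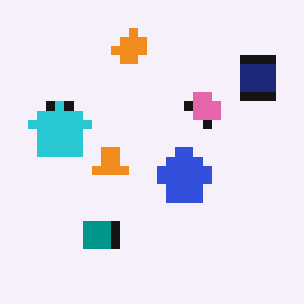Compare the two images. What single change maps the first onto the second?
This is the original image heavily pixelated into large blocks.

Shapes are reduced to large square blocks; fine edges and outlines are lost — a downscale-then-upscale (mosaic) effect.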